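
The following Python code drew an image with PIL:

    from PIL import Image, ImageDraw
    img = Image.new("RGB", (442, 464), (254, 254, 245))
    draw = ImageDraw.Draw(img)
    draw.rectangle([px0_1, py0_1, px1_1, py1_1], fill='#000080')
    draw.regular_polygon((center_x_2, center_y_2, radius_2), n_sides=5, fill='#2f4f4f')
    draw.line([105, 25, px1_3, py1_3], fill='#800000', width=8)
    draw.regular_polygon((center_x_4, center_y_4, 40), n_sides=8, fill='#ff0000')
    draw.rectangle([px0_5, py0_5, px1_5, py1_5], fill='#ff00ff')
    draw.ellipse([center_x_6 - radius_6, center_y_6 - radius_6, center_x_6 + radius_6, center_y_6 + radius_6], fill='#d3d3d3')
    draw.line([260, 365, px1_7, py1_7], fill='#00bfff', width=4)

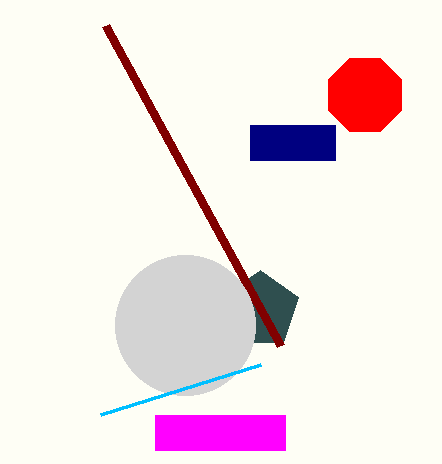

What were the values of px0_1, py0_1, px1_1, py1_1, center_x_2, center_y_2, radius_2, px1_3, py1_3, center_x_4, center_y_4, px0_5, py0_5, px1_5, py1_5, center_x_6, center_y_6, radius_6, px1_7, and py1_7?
px0_1 = 250; py0_1 = 125; px1_1 = 335; py1_1 = 160; center_x_2 = 260; center_y_2 = 310; radius_2 = 40; px1_3 = 280; py1_3 = 345; center_x_4 = 365; center_y_4 = 95; px0_5 = 155; py0_5 = 415; px1_5 = 285; py1_5 = 450; center_x_6 = 185; center_y_6 = 325; radius_6 = 70; px1_7 = 100; py1_7 = 415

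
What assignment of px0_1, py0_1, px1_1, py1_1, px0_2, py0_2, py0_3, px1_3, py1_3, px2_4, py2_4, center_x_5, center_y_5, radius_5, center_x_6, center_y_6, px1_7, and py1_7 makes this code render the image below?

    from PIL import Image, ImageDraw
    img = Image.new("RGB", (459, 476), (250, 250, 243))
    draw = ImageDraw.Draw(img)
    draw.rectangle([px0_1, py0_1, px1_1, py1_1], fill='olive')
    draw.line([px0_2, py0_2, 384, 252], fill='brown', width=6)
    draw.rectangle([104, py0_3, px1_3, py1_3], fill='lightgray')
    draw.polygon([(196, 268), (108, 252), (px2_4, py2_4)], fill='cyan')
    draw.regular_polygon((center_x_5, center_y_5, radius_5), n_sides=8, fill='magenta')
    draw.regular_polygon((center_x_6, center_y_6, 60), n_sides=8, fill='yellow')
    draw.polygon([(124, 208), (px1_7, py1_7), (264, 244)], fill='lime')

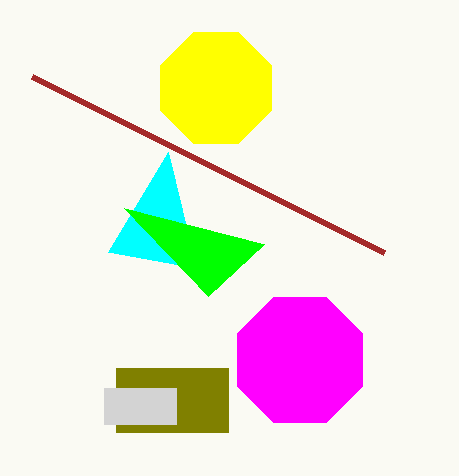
px0_1 = 116
py0_1 = 368
px1_1 = 228
py1_1 = 432
px0_2 = 32
py0_2 = 76
py0_3 = 388
px1_3 = 176
py1_3 = 424
px2_4 = 168
py2_4 = 152
center_x_5 = 300
center_y_5 = 360
radius_5 = 68
center_x_6 = 216
center_y_6 = 88
px1_7 = 208
py1_7 = 296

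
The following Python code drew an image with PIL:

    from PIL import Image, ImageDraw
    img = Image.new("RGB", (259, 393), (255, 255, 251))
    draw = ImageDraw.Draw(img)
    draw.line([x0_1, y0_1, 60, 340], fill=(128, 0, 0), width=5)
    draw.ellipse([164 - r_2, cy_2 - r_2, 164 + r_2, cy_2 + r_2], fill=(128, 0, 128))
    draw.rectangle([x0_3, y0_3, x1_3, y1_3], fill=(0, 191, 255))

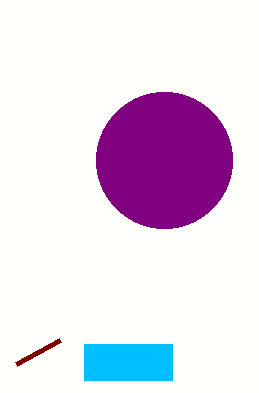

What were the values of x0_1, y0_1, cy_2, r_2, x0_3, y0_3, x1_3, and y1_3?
x0_1 = 16
y0_1 = 364
cy_2 = 160
r_2 = 68
x0_3 = 84
y0_3 = 344
x1_3 = 172
y1_3 = 380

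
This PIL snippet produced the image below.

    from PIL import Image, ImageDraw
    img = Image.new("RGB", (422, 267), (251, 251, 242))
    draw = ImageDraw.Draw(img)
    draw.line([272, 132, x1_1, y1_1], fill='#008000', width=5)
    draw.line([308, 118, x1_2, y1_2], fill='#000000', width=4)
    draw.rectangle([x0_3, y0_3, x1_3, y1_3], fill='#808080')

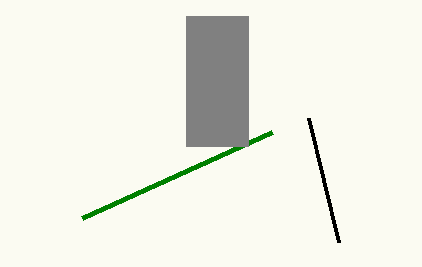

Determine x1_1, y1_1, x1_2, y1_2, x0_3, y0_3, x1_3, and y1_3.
x1_1 = 82, y1_1 = 218, x1_2 = 338, y1_2 = 242, x0_3 = 186, y0_3 = 16, x1_3 = 248, y1_3 = 146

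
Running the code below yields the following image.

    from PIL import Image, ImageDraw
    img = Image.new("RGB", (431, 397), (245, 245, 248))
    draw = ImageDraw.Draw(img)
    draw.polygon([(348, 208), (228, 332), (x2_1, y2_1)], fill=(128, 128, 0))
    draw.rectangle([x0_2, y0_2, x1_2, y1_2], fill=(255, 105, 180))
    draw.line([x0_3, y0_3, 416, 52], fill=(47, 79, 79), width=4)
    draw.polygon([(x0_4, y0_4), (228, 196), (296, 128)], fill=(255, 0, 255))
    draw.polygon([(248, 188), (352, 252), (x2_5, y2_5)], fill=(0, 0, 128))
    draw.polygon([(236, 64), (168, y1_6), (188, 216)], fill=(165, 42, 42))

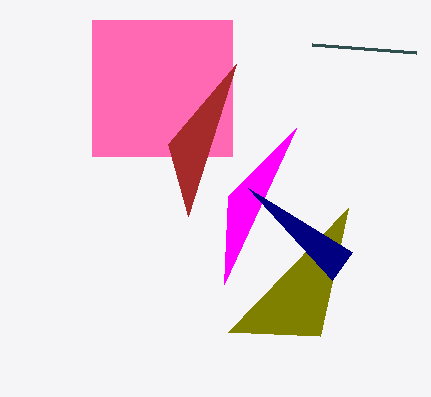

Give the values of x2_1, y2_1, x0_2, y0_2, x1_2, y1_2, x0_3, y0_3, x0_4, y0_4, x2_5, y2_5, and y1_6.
x2_1 = 320
y2_1 = 336
x0_2 = 92
y0_2 = 20
x1_2 = 232
y1_2 = 156
x0_3 = 312
y0_3 = 44
x0_4 = 224
y0_4 = 284
x2_5 = 332
y2_5 = 280
y1_6 = 144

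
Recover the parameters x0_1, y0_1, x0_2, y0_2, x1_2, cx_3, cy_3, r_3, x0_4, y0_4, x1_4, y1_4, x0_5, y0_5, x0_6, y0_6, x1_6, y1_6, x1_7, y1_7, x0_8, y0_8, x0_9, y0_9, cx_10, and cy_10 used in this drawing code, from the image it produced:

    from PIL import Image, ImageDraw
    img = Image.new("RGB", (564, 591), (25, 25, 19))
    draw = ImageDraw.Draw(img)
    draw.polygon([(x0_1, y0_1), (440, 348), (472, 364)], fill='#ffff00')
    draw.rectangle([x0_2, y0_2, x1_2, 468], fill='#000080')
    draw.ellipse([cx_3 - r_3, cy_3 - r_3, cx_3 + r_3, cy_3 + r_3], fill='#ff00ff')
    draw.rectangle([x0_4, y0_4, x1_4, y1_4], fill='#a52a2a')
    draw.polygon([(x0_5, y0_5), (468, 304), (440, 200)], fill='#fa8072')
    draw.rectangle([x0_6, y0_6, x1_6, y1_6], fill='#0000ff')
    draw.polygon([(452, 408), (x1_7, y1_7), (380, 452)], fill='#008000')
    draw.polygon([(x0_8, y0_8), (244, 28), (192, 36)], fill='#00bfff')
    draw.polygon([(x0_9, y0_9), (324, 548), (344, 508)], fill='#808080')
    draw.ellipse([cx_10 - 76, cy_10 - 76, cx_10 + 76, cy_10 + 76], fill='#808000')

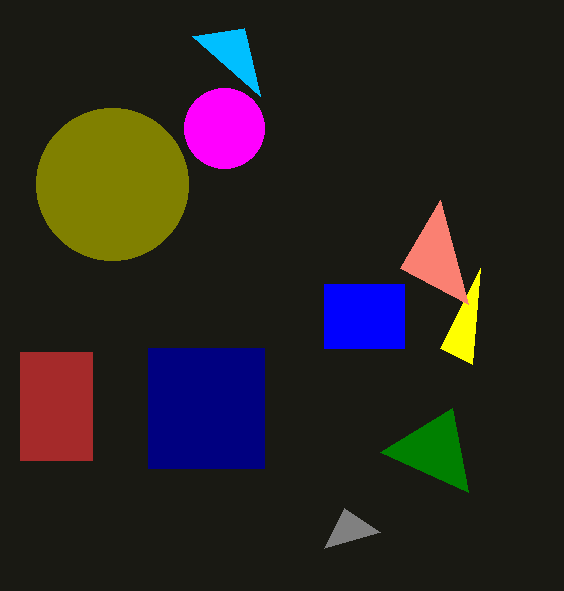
x0_1 = 480, y0_1 = 268, x0_2 = 148, y0_2 = 348, x1_2 = 264, cx_3 = 224, cy_3 = 128, r_3 = 40, x0_4 = 20, y0_4 = 352, x1_4 = 92, y1_4 = 460, x0_5 = 400, y0_5 = 268, x0_6 = 324, y0_6 = 284, x1_6 = 404, y1_6 = 348, x1_7 = 468, y1_7 = 492, x0_8 = 260, y0_8 = 96, x0_9 = 380, y0_9 = 532, cx_10 = 112, cy_10 = 184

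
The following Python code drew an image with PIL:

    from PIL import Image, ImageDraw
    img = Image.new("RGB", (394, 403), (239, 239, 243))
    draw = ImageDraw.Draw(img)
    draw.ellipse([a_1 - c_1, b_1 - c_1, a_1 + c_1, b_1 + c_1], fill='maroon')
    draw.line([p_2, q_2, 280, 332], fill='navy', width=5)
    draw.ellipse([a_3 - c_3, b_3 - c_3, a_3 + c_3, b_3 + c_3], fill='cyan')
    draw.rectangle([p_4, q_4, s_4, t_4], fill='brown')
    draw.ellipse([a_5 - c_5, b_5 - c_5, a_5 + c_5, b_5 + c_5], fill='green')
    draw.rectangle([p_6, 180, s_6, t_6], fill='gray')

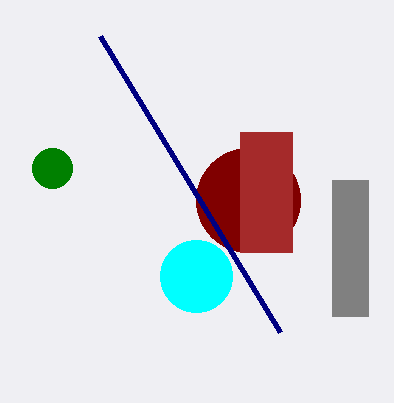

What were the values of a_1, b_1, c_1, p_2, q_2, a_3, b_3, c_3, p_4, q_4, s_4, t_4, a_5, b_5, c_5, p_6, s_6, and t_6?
a_1 = 248; b_1 = 200; c_1 = 52; p_2 = 100; q_2 = 36; a_3 = 196; b_3 = 276; c_3 = 36; p_4 = 240; q_4 = 132; s_4 = 292; t_4 = 252; a_5 = 52; b_5 = 168; c_5 = 20; p_6 = 332; s_6 = 368; t_6 = 316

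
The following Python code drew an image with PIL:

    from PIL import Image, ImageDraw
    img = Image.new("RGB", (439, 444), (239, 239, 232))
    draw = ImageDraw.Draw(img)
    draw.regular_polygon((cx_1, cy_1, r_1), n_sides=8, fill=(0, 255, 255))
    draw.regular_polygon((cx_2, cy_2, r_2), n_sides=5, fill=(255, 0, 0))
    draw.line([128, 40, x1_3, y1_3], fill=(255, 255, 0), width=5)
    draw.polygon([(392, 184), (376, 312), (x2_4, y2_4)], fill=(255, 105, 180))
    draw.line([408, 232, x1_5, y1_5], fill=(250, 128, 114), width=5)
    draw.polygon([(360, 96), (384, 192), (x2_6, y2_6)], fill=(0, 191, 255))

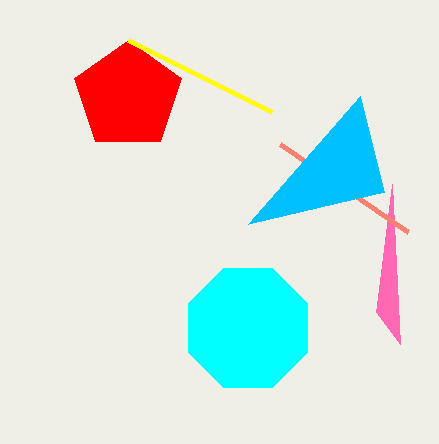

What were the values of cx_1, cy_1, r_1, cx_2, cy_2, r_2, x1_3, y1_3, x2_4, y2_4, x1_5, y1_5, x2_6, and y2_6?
cx_1 = 248, cy_1 = 328, r_1 = 64, cx_2 = 128, cy_2 = 96, r_2 = 56, x1_3 = 272, y1_3 = 112, x2_4 = 400, y2_4 = 344, x1_5 = 280, y1_5 = 144, x2_6 = 248, y2_6 = 224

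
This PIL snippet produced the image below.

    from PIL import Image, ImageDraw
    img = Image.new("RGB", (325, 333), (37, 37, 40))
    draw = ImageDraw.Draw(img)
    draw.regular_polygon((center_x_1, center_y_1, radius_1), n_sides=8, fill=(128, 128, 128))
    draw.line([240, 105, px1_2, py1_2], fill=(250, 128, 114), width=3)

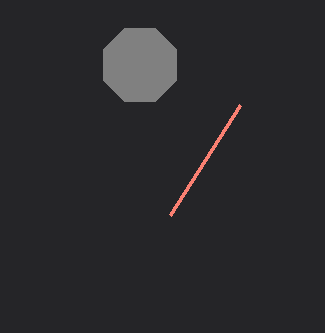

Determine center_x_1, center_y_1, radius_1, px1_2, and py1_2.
center_x_1 = 140, center_y_1 = 65, radius_1 = 40, px1_2 = 170, py1_2 = 215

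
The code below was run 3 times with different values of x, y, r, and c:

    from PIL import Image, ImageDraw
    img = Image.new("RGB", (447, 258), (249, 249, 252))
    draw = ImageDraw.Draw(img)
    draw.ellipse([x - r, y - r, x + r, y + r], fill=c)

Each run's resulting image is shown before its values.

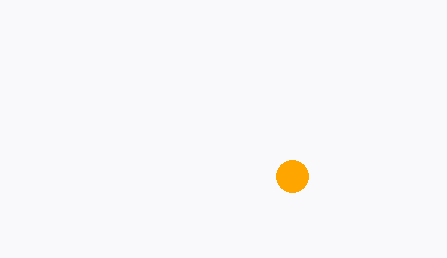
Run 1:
x = 292; y = 176; r = 16; c = 'orange'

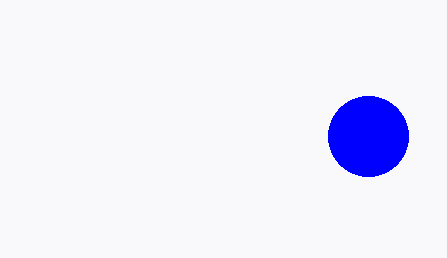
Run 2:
x = 368; y = 136; r = 40; c = 'blue'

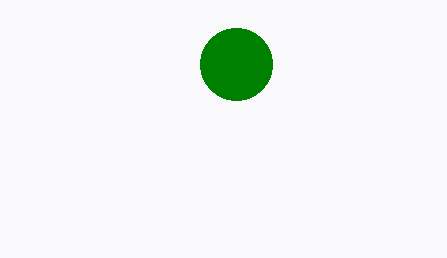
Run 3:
x = 236, y = 64, r = 36, c = 'green'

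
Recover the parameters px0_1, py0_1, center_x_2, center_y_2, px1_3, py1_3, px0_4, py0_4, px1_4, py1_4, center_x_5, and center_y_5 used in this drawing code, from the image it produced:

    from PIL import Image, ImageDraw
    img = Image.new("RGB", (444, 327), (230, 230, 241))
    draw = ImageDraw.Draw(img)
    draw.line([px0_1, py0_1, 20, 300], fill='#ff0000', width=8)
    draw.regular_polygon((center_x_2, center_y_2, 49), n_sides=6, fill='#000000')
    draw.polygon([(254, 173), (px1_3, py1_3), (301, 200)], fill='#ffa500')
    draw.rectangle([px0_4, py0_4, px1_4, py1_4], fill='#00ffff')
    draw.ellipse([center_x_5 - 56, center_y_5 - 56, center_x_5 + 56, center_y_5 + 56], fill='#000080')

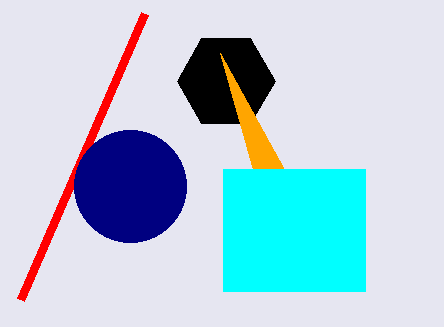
px0_1 = 144; py0_1 = 14; center_x_2 = 226; center_y_2 = 81; px1_3 = 220; py1_3 = 53; px0_4 = 223; py0_4 = 169; px1_4 = 365; py1_4 = 291; center_x_5 = 130; center_y_5 = 186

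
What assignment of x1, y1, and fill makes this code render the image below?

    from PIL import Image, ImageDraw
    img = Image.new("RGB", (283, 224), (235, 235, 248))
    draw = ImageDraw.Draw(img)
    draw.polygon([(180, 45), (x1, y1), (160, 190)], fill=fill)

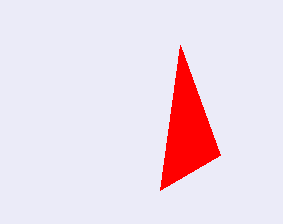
x1 = 220
y1 = 155
fill = 'red'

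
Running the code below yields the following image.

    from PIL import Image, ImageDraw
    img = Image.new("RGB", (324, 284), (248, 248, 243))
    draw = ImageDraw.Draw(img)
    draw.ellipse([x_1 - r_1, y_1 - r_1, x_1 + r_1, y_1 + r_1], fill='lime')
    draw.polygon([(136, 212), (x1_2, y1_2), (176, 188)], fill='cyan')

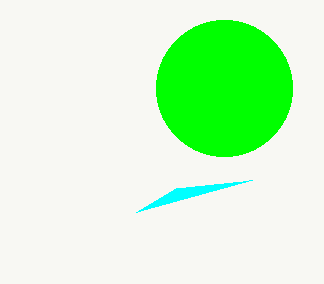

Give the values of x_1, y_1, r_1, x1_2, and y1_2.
x_1 = 224; y_1 = 88; r_1 = 68; x1_2 = 252; y1_2 = 180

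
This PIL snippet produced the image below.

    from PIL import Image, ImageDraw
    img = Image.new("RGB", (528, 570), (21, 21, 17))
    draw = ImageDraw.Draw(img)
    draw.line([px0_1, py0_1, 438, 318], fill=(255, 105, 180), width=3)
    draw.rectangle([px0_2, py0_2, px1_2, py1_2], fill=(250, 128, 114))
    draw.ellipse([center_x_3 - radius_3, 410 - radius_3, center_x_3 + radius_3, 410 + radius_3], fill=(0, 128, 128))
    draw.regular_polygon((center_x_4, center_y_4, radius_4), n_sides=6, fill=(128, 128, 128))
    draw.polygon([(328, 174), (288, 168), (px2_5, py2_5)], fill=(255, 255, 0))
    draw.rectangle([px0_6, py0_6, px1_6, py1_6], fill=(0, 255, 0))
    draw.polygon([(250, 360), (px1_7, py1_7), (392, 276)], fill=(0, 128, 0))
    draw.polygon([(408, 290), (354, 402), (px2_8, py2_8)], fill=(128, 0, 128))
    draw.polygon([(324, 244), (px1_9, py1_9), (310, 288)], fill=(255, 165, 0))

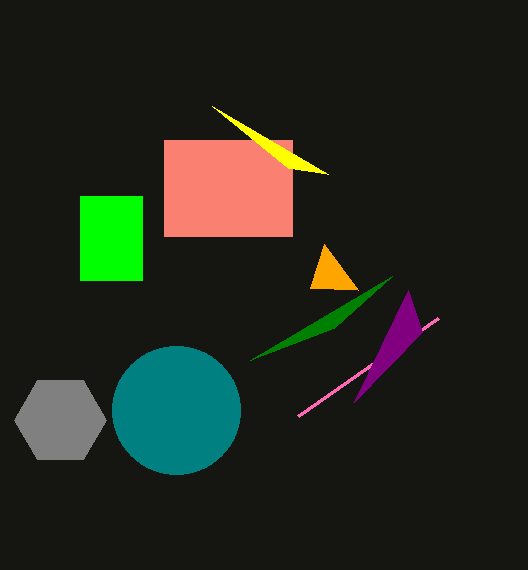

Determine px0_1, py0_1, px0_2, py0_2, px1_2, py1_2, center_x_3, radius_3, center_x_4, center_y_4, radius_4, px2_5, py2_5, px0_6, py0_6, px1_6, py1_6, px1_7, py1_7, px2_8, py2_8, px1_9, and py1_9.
px0_1 = 298
py0_1 = 416
px0_2 = 164
py0_2 = 140
px1_2 = 292
py1_2 = 236
center_x_3 = 176
radius_3 = 64
center_x_4 = 60
center_y_4 = 420
radius_4 = 46
px2_5 = 212
py2_5 = 106
px0_6 = 80
py0_6 = 196
px1_6 = 142
py1_6 = 280
px1_7 = 334
py1_7 = 328
px2_8 = 422
py2_8 = 332
px1_9 = 358
py1_9 = 290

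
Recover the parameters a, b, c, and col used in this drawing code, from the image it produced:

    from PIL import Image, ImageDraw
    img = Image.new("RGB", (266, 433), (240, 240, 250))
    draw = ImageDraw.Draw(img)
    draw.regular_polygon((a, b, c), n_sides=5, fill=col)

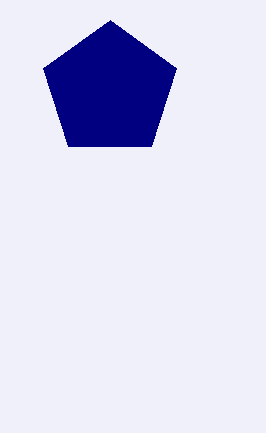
a = 110; b = 90; c = 70; col = 'navy'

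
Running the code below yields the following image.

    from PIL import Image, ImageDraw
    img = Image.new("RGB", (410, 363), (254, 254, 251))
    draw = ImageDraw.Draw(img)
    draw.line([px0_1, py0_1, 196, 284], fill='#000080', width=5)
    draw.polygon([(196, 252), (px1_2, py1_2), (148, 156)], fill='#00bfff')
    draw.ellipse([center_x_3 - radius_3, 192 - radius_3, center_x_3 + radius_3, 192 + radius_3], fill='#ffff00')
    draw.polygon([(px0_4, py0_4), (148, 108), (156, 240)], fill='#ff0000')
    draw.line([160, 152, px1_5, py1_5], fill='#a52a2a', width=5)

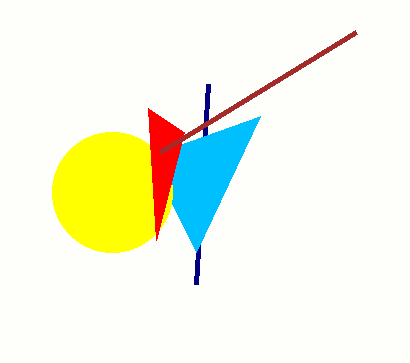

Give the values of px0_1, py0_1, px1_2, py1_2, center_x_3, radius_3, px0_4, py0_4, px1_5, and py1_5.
px0_1 = 208
py0_1 = 84
px1_2 = 260
py1_2 = 116
center_x_3 = 112
radius_3 = 60
px0_4 = 184
py0_4 = 132
px1_5 = 356
py1_5 = 32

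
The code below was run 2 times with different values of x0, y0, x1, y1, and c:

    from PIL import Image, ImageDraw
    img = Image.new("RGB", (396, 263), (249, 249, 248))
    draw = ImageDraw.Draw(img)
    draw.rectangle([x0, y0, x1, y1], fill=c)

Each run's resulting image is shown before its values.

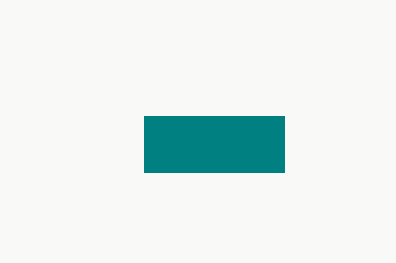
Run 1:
x0 = 144, y0 = 116, x1 = 284, y1 = 172, c = 'teal'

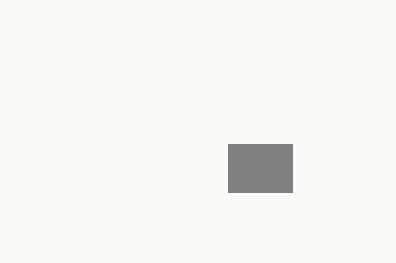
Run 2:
x0 = 228
y0 = 144
x1 = 292
y1 = 192
c = 'gray'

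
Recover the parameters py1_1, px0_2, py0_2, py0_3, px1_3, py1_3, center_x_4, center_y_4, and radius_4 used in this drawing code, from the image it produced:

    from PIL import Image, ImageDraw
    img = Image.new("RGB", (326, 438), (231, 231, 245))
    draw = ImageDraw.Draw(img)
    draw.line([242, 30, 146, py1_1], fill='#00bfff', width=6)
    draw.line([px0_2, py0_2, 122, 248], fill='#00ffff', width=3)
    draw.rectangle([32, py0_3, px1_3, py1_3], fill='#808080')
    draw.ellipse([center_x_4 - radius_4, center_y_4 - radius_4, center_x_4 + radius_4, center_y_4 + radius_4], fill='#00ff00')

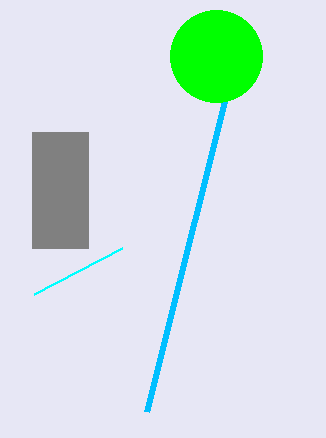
py1_1 = 412
px0_2 = 34
py0_2 = 294
py0_3 = 132
px1_3 = 88
py1_3 = 248
center_x_4 = 216
center_y_4 = 56
radius_4 = 46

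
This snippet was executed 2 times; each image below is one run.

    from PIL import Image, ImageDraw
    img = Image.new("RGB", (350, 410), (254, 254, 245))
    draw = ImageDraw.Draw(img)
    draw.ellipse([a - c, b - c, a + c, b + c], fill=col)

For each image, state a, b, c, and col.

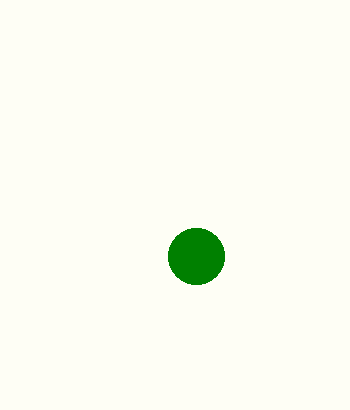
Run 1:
a = 196
b = 256
c = 28
col = 'green'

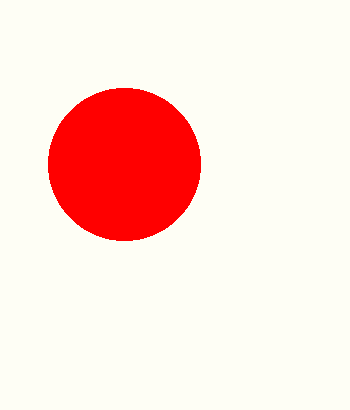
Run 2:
a = 124, b = 164, c = 76, col = 'red'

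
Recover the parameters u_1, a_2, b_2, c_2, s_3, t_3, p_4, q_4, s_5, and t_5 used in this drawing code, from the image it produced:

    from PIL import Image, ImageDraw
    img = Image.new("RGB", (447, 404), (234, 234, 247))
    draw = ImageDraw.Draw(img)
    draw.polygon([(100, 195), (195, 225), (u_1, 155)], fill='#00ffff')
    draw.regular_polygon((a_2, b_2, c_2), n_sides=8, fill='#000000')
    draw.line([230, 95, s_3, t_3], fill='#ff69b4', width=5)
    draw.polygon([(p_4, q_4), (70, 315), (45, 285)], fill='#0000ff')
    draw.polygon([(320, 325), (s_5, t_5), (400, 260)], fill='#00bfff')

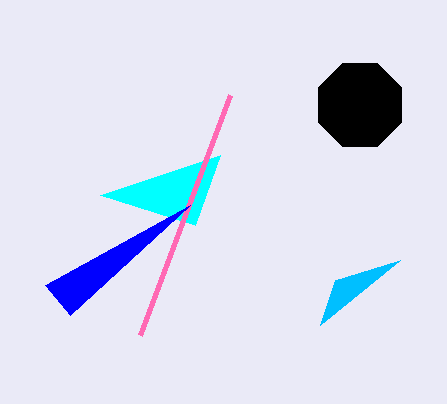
u_1 = 220; a_2 = 360; b_2 = 105; c_2 = 45; s_3 = 140; t_3 = 335; p_4 = 190; q_4 = 205; s_5 = 335; t_5 = 280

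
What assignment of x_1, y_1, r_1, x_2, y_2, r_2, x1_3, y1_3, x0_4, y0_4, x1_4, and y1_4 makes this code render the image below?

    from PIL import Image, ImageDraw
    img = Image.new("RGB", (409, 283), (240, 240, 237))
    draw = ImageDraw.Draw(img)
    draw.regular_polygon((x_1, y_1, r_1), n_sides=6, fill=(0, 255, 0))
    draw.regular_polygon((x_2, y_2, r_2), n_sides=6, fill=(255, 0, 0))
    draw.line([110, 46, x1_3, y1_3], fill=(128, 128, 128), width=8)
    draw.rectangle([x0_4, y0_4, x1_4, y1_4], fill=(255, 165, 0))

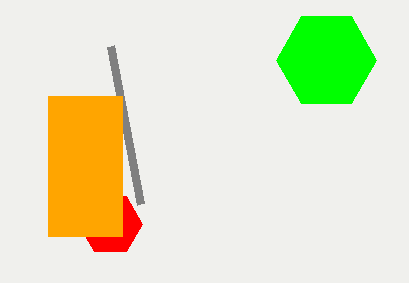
x_1 = 326; y_1 = 60; r_1 = 50; x_2 = 110; y_2 = 224; r_2 = 32; x1_3 = 140; y1_3 = 204; x0_4 = 48; y0_4 = 96; x1_4 = 122; y1_4 = 236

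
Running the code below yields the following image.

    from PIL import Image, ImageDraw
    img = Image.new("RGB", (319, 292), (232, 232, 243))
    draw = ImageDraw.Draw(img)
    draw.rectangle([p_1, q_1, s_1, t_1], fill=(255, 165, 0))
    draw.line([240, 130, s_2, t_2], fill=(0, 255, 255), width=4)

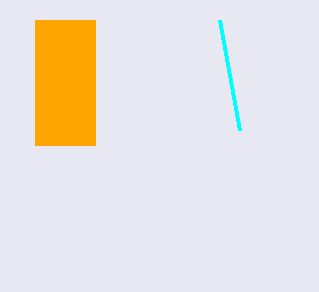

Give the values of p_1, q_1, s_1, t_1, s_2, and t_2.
p_1 = 35; q_1 = 20; s_1 = 95; t_1 = 145; s_2 = 220; t_2 = 20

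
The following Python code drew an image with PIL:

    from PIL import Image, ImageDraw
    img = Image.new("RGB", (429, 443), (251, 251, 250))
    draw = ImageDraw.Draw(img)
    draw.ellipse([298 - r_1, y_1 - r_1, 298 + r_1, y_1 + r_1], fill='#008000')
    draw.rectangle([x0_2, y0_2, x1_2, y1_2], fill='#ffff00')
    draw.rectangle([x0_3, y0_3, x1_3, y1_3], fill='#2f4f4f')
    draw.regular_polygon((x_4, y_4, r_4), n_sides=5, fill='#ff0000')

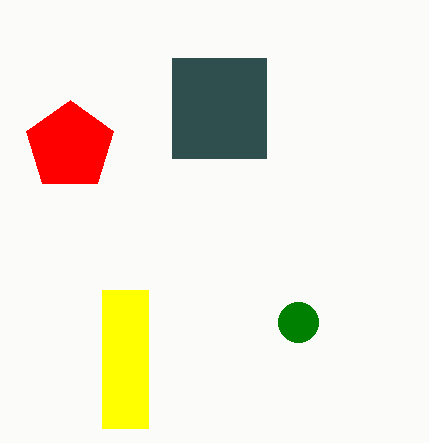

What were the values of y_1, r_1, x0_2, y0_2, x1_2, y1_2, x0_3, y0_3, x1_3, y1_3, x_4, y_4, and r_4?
y_1 = 322; r_1 = 20; x0_2 = 102; y0_2 = 290; x1_2 = 148; y1_2 = 428; x0_3 = 172; y0_3 = 58; x1_3 = 266; y1_3 = 158; x_4 = 70; y_4 = 146; r_4 = 46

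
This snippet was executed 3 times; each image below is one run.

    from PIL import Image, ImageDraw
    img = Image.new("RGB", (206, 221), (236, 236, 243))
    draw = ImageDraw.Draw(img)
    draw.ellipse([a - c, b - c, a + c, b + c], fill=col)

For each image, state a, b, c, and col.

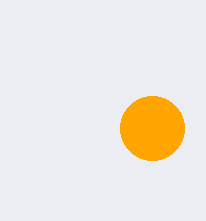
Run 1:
a = 152
b = 128
c = 32
col = 'orange'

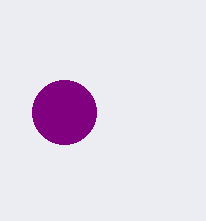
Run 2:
a = 64; b = 112; c = 32; col = 'purple'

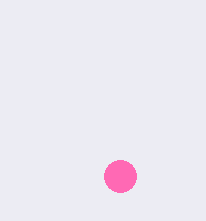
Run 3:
a = 120; b = 176; c = 16; col = 'hotpink'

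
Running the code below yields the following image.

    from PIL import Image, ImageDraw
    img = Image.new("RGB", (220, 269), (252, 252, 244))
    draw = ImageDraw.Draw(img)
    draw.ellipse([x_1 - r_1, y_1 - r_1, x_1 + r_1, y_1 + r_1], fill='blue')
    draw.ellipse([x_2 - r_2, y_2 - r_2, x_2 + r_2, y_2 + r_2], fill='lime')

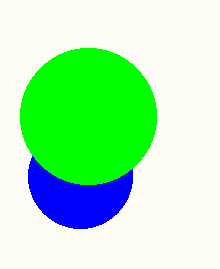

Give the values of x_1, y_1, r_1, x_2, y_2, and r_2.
x_1 = 80, y_1 = 176, r_1 = 52, x_2 = 88, y_2 = 116, r_2 = 68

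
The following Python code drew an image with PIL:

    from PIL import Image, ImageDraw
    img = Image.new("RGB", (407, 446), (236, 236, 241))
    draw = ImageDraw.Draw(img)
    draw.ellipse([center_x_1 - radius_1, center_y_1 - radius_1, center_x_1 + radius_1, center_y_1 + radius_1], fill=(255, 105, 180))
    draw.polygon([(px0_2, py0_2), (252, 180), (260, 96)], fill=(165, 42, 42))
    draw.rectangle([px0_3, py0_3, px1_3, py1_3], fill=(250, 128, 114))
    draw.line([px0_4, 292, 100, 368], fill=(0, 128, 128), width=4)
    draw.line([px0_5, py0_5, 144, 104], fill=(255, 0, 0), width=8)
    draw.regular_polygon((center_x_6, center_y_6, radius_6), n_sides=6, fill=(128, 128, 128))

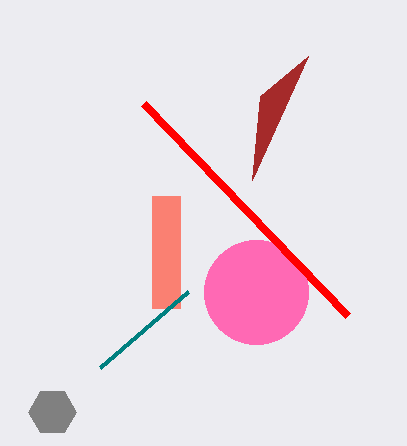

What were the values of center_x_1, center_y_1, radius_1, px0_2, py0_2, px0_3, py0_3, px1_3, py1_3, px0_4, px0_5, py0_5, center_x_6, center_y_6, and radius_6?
center_x_1 = 256
center_y_1 = 292
radius_1 = 52
px0_2 = 308
py0_2 = 56
px0_3 = 152
py0_3 = 196
px1_3 = 180
py1_3 = 308
px0_4 = 188
px0_5 = 348
py0_5 = 316
center_x_6 = 52
center_y_6 = 412
radius_6 = 24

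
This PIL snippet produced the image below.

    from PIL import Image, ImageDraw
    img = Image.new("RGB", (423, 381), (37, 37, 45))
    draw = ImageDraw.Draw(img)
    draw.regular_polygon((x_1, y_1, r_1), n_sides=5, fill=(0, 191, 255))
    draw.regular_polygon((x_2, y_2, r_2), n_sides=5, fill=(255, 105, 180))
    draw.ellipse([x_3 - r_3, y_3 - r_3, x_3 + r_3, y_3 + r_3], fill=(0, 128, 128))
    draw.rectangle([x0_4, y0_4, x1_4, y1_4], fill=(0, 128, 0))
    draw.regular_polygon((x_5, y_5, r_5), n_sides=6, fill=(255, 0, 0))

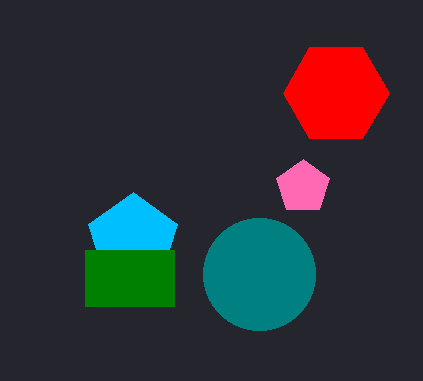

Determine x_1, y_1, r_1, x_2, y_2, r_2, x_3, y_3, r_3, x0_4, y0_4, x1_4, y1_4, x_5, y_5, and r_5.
x_1 = 133
y_1 = 239
r_1 = 47
x_2 = 303
y_2 = 187
r_2 = 28
x_3 = 259
y_3 = 274
r_3 = 56
x0_4 = 85
y0_4 = 250
x1_4 = 174
y1_4 = 306
x_5 = 336
y_5 = 93
r_5 = 53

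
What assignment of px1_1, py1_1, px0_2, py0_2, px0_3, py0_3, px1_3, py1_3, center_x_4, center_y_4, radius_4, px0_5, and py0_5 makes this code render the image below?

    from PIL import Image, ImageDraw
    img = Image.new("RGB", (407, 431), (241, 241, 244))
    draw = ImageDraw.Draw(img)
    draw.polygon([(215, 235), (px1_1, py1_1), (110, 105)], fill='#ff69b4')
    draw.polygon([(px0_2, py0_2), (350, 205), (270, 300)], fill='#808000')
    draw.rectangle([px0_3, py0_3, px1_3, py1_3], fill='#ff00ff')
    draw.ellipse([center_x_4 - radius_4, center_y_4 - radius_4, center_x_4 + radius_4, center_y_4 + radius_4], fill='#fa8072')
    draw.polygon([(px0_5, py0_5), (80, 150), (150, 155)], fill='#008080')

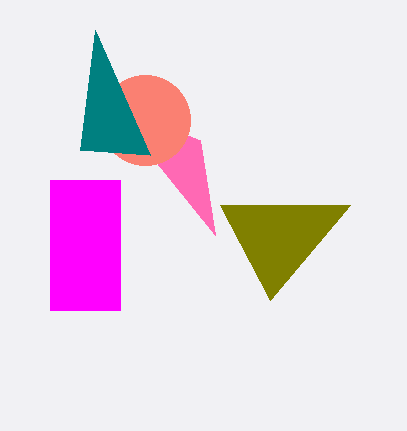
px1_1 = 200; py1_1 = 140; px0_2 = 220; py0_2 = 205; px0_3 = 50; py0_3 = 180; px1_3 = 120; py1_3 = 310; center_x_4 = 145; center_y_4 = 120; radius_4 = 45; px0_5 = 95; py0_5 = 30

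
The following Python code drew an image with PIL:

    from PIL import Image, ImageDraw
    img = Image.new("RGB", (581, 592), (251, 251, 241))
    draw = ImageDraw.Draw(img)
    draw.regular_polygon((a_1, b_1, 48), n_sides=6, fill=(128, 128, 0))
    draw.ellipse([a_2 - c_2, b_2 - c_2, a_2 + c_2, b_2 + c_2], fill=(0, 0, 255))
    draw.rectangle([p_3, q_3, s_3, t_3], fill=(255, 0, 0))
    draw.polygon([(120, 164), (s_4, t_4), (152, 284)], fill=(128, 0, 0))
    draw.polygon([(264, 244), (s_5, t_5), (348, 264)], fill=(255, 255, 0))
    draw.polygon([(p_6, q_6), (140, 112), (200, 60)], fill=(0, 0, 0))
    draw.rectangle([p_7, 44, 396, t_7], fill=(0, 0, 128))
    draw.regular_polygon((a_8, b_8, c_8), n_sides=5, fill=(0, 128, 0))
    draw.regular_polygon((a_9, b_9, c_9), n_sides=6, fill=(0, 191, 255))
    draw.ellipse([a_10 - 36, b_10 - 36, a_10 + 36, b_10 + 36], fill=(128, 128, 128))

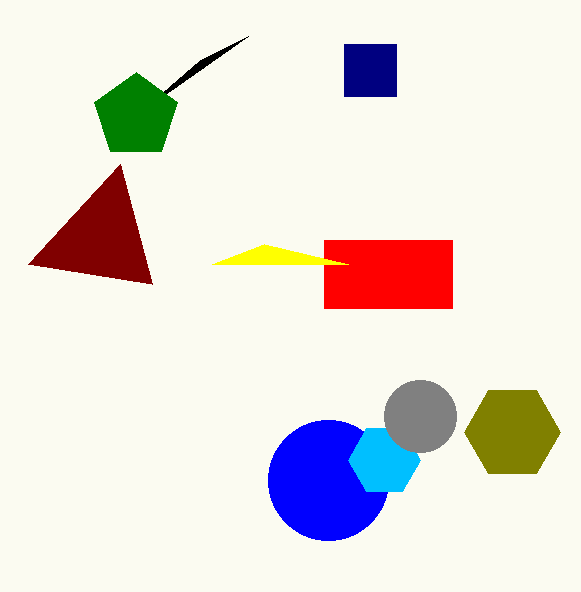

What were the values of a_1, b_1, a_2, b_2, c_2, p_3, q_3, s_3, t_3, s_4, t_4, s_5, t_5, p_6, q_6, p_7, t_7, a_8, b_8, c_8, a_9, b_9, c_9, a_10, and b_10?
a_1 = 512, b_1 = 432, a_2 = 328, b_2 = 480, c_2 = 60, p_3 = 324, q_3 = 240, s_3 = 452, t_3 = 308, s_4 = 28, t_4 = 264, s_5 = 212, t_5 = 264, p_6 = 248, q_6 = 36, p_7 = 344, t_7 = 96, a_8 = 136, b_8 = 116, c_8 = 44, a_9 = 384, b_9 = 460, c_9 = 36, a_10 = 420, b_10 = 416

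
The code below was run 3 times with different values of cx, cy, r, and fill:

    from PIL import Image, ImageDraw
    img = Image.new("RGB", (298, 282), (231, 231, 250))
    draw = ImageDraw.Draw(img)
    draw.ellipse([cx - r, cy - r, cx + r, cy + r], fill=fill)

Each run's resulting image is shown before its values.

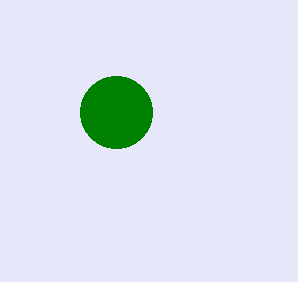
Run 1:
cx = 116, cy = 112, r = 36, fill = 'green'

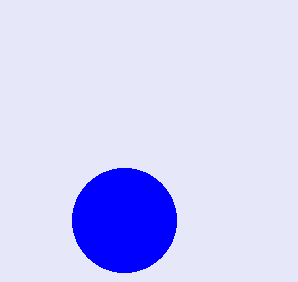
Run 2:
cx = 124, cy = 220, r = 52, fill = 'blue'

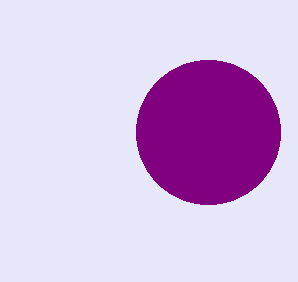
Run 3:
cx = 208, cy = 132, r = 72, fill = 'purple'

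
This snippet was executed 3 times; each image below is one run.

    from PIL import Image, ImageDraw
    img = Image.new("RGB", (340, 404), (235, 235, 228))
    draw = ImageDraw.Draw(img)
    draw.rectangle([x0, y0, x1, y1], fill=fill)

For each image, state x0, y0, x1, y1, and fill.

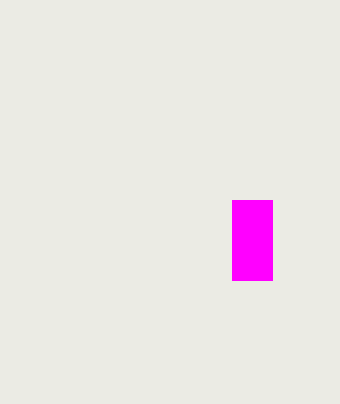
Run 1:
x0 = 232
y0 = 200
x1 = 272
y1 = 280
fill = 'magenta'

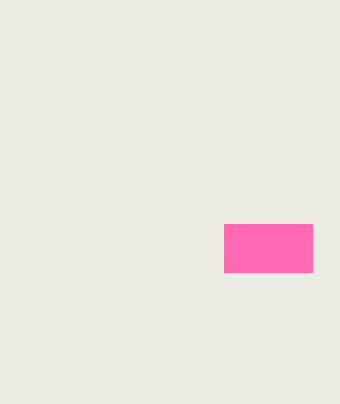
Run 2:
x0 = 224
y0 = 224
x1 = 312
y1 = 272
fill = 'hotpink'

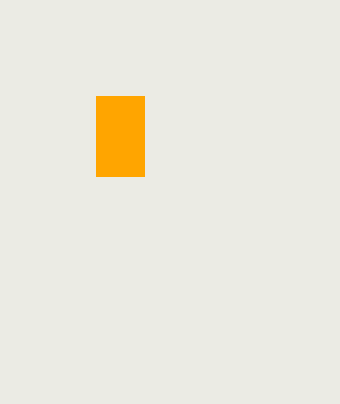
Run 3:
x0 = 96; y0 = 96; x1 = 144; y1 = 176; fill = 'orange'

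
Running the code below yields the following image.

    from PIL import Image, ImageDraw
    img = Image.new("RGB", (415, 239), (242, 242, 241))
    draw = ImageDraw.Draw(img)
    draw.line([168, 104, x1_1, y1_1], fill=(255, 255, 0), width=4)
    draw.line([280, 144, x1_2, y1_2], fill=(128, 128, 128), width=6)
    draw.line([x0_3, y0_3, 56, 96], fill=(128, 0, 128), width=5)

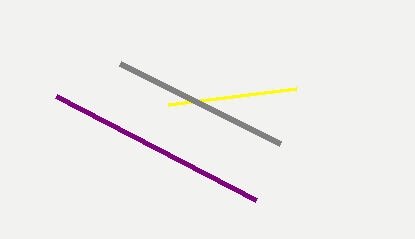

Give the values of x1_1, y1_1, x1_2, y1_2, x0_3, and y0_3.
x1_1 = 296
y1_1 = 88
x1_2 = 120
y1_2 = 64
x0_3 = 256
y0_3 = 200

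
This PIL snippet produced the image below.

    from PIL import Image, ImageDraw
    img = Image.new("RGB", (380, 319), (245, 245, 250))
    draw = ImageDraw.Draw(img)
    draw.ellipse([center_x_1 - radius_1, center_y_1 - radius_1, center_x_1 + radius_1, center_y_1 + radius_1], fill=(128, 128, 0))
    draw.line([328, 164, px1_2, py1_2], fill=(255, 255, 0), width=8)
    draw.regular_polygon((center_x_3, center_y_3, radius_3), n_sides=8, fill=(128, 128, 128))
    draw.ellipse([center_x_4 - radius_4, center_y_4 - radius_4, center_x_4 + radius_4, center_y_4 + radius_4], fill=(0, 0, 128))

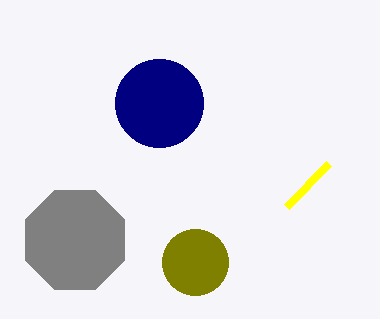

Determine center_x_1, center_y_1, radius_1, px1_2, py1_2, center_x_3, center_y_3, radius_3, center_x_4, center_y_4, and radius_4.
center_x_1 = 195; center_y_1 = 262; radius_1 = 33; px1_2 = 286; py1_2 = 207; center_x_3 = 75; center_y_3 = 240; radius_3 = 54; center_x_4 = 159; center_y_4 = 103; radius_4 = 44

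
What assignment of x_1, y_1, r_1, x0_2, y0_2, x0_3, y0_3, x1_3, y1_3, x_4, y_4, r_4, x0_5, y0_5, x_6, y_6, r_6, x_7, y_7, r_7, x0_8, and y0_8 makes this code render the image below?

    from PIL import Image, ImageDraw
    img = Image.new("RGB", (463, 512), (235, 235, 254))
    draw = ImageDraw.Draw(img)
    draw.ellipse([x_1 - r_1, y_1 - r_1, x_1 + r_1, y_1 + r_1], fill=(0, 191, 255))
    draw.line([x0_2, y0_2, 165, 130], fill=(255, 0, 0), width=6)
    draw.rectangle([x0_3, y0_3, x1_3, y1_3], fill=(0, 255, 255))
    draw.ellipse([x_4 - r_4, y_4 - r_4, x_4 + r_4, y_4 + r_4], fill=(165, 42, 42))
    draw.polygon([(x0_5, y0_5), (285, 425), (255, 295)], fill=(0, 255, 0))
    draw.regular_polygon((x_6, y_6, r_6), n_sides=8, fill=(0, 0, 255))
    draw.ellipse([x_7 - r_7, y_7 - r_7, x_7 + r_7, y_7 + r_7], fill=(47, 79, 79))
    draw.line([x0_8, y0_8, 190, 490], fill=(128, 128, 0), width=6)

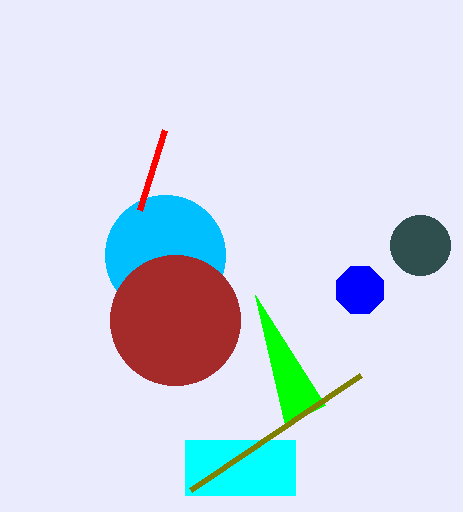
x_1 = 165, y_1 = 255, r_1 = 60, x0_2 = 140, y0_2 = 210, x0_3 = 185, y0_3 = 440, x1_3 = 295, y1_3 = 495, x_4 = 175, y_4 = 320, r_4 = 65, x0_5 = 325, y0_5 = 405, x_6 = 360, y_6 = 290, r_6 = 25, x_7 = 420, y_7 = 245, r_7 = 30, x0_8 = 360, y0_8 = 375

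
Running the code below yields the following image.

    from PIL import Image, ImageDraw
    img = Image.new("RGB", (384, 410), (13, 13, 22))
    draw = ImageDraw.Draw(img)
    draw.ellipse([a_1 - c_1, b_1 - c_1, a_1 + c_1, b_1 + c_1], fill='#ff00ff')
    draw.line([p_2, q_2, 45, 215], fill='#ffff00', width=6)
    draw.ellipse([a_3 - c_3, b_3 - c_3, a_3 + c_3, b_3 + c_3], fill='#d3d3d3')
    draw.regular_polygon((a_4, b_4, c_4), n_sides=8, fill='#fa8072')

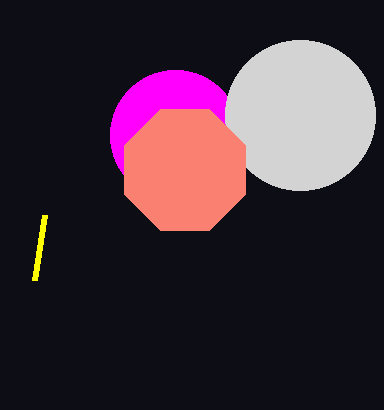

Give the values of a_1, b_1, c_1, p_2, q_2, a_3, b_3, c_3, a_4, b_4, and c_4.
a_1 = 175, b_1 = 135, c_1 = 65, p_2 = 35, q_2 = 280, a_3 = 300, b_3 = 115, c_3 = 75, a_4 = 185, b_4 = 170, c_4 = 65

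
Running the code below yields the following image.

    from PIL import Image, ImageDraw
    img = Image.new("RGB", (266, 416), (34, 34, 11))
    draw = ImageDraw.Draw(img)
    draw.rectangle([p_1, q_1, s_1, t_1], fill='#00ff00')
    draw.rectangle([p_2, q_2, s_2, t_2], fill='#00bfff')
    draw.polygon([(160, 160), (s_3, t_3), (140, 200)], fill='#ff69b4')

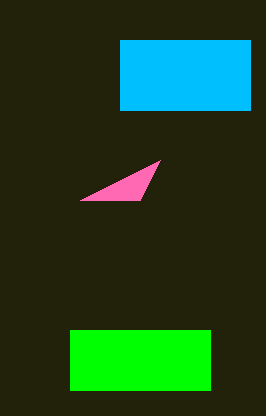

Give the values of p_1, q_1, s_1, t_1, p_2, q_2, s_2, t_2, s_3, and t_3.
p_1 = 70, q_1 = 330, s_1 = 210, t_1 = 390, p_2 = 120, q_2 = 40, s_2 = 250, t_2 = 110, s_3 = 80, t_3 = 200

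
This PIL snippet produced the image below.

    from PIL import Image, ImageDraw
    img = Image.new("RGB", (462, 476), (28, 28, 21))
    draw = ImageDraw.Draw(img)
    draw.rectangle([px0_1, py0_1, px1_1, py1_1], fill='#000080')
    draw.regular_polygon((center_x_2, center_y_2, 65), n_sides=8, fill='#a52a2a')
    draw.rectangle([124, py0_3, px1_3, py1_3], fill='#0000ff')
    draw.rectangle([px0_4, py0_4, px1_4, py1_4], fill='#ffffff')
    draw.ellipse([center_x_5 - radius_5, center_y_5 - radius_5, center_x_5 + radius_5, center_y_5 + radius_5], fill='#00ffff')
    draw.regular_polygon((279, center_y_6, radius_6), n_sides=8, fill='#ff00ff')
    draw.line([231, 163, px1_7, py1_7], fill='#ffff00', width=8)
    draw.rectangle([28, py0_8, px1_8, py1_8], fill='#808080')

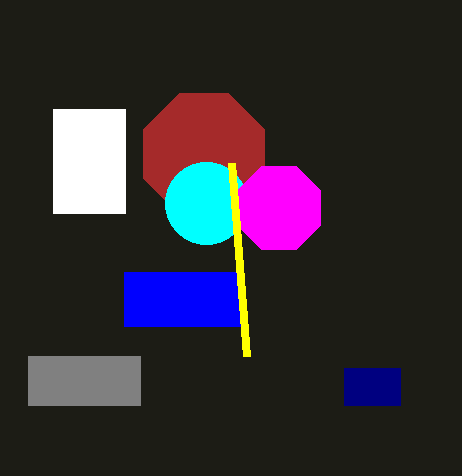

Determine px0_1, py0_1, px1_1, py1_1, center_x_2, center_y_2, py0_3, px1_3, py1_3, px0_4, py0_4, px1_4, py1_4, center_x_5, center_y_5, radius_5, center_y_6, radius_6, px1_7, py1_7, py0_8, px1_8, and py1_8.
px0_1 = 344
py0_1 = 368
px1_1 = 400
py1_1 = 405
center_x_2 = 204
center_y_2 = 154
py0_3 = 272
px1_3 = 240
py1_3 = 326
px0_4 = 53
py0_4 = 109
px1_4 = 125
py1_4 = 213
center_x_5 = 206
center_y_5 = 203
radius_5 = 41
center_y_6 = 208
radius_6 = 45
px1_7 = 246
py1_7 = 356
py0_8 = 356
px1_8 = 140
py1_8 = 405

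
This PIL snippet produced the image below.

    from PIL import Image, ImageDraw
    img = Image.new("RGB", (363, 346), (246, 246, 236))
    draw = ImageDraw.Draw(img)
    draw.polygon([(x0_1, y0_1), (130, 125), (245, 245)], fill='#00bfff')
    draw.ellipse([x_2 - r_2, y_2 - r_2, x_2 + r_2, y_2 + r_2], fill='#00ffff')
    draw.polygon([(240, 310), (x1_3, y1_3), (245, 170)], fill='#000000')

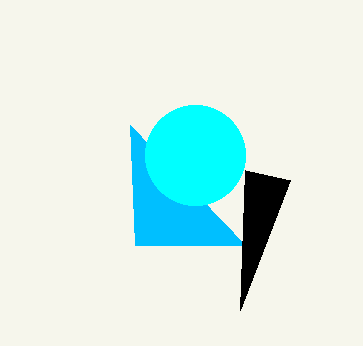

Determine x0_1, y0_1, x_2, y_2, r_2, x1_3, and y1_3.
x0_1 = 135
y0_1 = 245
x_2 = 195
y_2 = 155
r_2 = 50
x1_3 = 290
y1_3 = 180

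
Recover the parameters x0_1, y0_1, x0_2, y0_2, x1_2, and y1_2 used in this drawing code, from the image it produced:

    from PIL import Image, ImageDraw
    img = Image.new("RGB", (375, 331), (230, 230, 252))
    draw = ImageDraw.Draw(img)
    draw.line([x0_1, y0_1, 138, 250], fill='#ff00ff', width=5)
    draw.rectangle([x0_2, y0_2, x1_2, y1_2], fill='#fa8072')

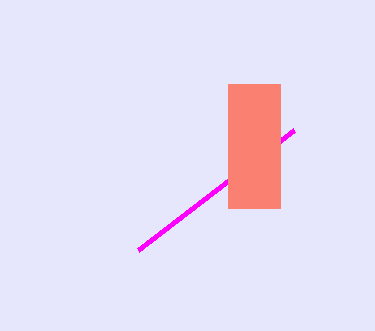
x0_1 = 294, y0_1 = 130, x0_2 = 228, y0_2 = 84, x1_2 = 280, y1_2 = 208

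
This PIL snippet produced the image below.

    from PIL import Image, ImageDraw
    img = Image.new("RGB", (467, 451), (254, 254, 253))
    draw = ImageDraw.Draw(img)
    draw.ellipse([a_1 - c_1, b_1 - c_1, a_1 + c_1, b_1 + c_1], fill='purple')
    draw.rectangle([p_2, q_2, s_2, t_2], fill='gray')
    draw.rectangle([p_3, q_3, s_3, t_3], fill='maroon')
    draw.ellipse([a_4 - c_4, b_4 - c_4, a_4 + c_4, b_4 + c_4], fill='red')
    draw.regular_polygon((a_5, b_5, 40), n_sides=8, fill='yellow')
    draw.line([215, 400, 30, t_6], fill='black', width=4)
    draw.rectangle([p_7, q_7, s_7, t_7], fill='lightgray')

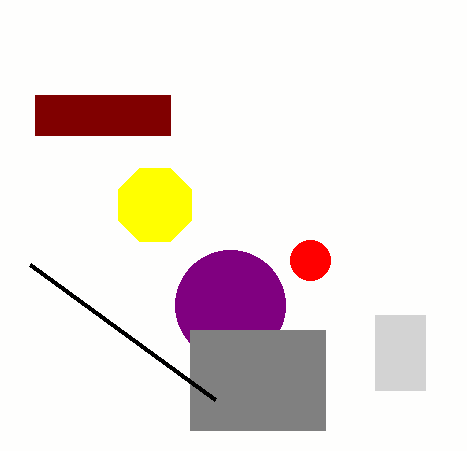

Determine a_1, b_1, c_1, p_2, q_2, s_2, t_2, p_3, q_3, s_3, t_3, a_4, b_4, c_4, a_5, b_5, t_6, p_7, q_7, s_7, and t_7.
a_1 = 230; b_1 = 305; c_1 = 55; p_2 = 190; q_2 = 330; s_2 = 325; t_2 = 430; p_3 = 35; q_3 = 95; s_3 = 170; t_3 = 135; a_4 = 310; b_4 = 260; c_4 = 20; a_5 = 155; b_5 = 205; t_6 = 265; p_7 = 375; q_7 = 315; s_7 = 425; t_7 = 390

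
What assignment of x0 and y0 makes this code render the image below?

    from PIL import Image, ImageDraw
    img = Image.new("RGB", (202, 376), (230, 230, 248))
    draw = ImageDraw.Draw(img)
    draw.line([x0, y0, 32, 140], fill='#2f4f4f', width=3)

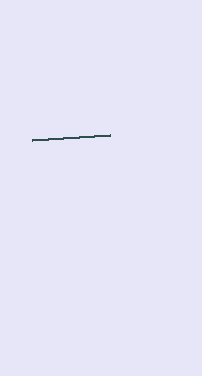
x0 = 110
y0 = 135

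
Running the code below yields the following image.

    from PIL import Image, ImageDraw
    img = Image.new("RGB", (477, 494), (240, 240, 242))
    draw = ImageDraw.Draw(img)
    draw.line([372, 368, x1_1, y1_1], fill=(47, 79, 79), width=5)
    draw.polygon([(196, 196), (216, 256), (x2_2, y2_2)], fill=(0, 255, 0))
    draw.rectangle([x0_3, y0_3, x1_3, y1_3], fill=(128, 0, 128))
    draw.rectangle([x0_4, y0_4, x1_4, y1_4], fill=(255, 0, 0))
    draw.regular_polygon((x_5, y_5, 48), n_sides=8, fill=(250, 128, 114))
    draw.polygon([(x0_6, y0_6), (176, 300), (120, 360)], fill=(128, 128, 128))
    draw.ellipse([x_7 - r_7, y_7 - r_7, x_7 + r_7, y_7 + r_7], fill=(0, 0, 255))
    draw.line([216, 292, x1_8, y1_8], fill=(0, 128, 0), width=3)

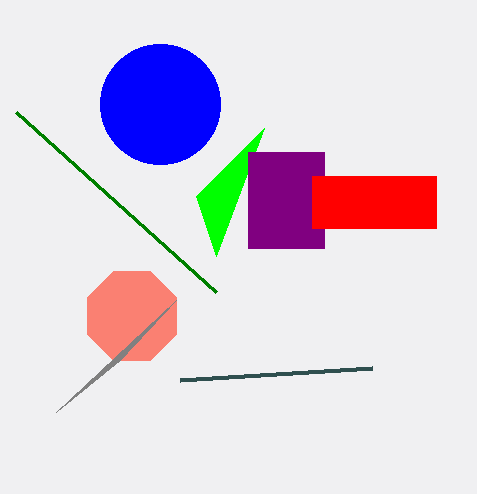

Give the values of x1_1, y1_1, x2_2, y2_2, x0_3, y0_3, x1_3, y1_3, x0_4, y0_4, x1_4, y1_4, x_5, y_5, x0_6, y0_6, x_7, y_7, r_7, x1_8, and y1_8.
x1_1 = 180, y1_1 = 380, x2_2 = 264, y2_2 = 128, x0_3 = 248, y0_3 = 152, x1_3 = 324, y1_3 = 248, x0_4 = 312, y0_4 = 176, x1_4 = 436, y1_4 = 228, x_5 = 132, y_5 = 316, x0_6 = 56, y0_6 = 412, x_7 = 160, y_7 = 104, r_7 = 60, x1_8 = 16, y1_8 = 112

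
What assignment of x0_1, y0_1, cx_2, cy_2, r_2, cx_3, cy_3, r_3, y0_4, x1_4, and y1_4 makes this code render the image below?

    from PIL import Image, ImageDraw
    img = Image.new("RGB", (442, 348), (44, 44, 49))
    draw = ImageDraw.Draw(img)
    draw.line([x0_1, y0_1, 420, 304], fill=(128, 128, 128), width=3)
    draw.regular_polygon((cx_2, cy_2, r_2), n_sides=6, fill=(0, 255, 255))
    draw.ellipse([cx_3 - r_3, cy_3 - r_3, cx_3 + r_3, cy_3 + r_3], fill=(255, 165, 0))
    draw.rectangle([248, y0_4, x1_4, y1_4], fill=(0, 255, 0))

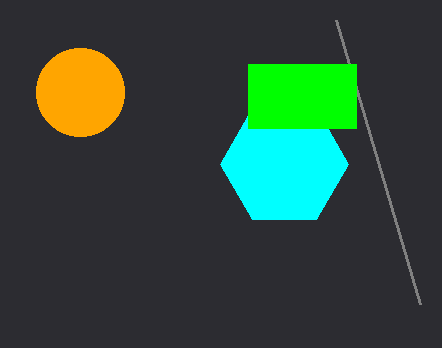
x0_1 = 336; y0_1 = 20; cx_2 = 284; cy_2 = 164; r_2 = 64; cx_3 = 80; cy_3 = 92; r_3 = 44; y0_4 = 64; x1_4 = 356; y1_4 = 128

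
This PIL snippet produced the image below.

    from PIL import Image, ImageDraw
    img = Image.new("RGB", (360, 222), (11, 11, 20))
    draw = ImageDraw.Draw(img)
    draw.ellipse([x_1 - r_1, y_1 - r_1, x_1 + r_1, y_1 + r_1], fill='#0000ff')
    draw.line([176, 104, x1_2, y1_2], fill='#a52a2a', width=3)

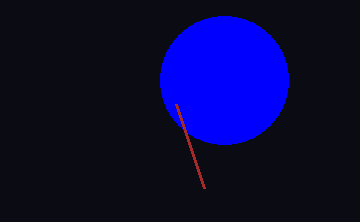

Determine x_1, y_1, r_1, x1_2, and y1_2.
x_1 = 224; y_1 = 80; r_1 = 64; x1_2 = 204; y1_2 = 188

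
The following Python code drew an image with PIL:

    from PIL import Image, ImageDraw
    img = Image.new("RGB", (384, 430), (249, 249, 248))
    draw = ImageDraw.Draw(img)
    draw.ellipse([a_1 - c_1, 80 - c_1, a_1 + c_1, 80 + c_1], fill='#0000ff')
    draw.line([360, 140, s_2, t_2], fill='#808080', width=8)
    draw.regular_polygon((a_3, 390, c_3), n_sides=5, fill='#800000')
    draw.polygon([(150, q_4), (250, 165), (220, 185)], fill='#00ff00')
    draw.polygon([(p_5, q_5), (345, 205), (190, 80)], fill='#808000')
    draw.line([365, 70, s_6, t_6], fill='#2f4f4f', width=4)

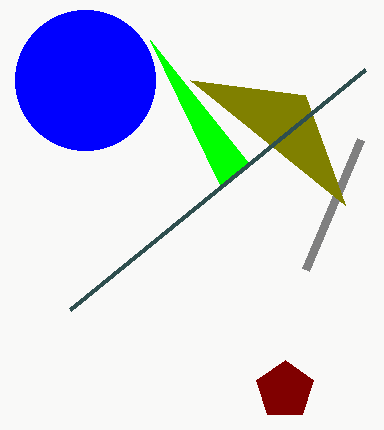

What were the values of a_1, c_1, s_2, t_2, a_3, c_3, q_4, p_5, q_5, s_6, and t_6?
a_1 = 85; c_1 = 70; s_2 = 305; t_2 = 270; a_3 = 285; c_3 = 30; q_4 = 40; p_5 = 305; q_5 = 95; s_6 = 70; t_6 = 310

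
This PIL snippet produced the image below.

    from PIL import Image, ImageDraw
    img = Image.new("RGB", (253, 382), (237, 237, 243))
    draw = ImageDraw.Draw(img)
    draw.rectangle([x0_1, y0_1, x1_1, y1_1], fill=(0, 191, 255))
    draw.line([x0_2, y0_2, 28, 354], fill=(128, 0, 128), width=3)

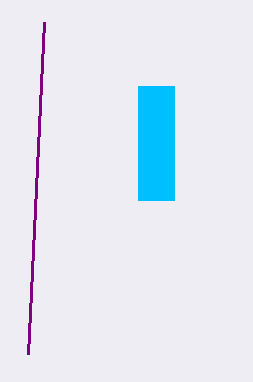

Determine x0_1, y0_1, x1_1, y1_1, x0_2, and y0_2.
x0_1 = 138, y0_1 = 86, x1_1 = 174, y1_1 = 200, x0_2 = 44, y0_2 = 22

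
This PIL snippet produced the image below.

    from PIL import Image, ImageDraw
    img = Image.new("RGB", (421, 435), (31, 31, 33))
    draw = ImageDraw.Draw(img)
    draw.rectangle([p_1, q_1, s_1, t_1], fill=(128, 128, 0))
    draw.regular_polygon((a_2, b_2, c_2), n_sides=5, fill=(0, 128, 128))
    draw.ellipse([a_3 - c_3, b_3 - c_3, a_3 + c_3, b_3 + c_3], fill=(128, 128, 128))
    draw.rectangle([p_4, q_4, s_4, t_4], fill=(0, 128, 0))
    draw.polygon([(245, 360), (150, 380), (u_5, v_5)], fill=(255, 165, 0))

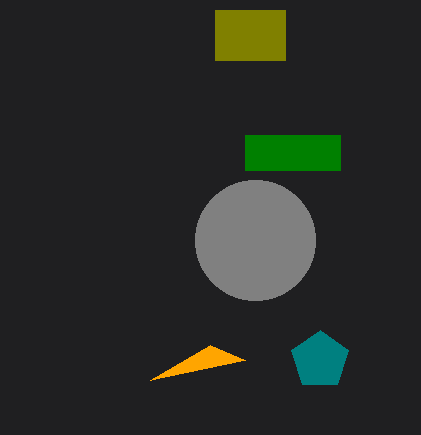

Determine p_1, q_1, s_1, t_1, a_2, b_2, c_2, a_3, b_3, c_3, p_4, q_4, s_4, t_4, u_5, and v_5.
p_1 = 215, q_1 = 10, s_1 = 285, t_1 = 60, a_2 = 320, b_2 = 360, c_2 = 30, a_3 = 255, b_3 = 240, c_3 = 60, p_4 = 245, q_4 = 135, s_4 = 340, t_4 = 170, u_5 = 210, v_5 = 345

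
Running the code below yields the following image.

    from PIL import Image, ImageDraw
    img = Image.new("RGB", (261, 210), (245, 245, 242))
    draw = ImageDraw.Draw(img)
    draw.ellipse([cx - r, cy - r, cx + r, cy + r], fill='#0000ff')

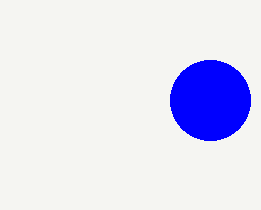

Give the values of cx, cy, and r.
cx = 210
cy = 100
r = 40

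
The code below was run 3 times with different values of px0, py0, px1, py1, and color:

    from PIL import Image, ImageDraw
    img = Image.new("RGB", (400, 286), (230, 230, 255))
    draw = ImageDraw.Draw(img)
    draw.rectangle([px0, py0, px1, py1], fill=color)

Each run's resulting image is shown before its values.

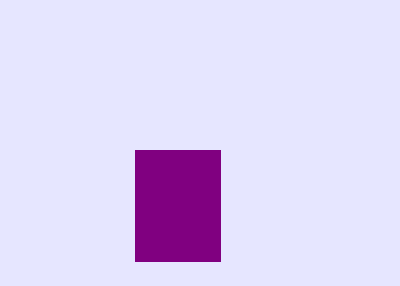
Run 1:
px0 = 135
py0 = 150
px1 = 220
py1 = 261
color = 'purple'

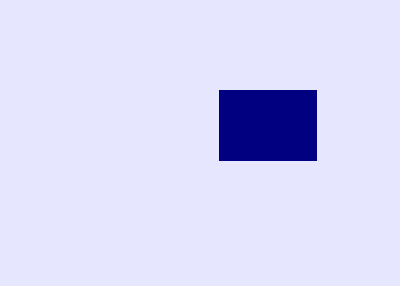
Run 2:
px0 = 219; py0 = 90; px1 = 316; py1 = 160; color = 'navy'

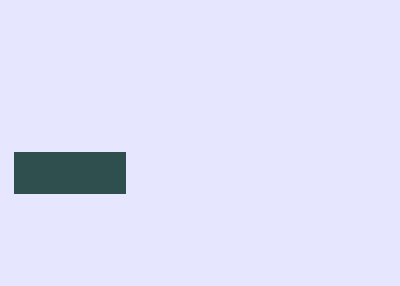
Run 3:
px0 = 14, py0 = 152, px1 = 125, py1 = 193, color = 'darkslategray'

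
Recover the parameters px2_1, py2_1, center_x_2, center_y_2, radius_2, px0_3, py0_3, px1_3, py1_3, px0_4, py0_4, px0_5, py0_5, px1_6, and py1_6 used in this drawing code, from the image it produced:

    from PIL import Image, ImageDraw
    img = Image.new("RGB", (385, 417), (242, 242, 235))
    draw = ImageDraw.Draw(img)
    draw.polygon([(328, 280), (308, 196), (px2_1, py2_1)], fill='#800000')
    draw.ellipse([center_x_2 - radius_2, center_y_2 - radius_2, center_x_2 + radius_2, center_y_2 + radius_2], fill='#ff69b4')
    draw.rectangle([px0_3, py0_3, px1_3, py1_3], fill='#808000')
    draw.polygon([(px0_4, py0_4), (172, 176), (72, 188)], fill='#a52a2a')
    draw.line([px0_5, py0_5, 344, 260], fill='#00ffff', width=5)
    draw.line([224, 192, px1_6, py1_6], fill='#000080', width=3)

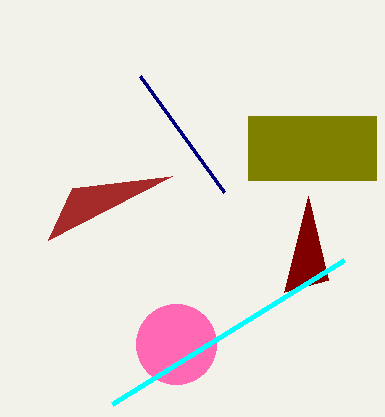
px2_1 = 284, py2_1 = 292, center_x_2 = 176, center_y_2 = 344, radius_2 = 40, px0_3 = 248, py0_3 = 116, px1_3 = 376, py1_3 = 180, px0_4 = 48, py0_4 = 240, px0_5 = 112, py0_5 = 404, px1_6 = 140, py1_6 = 76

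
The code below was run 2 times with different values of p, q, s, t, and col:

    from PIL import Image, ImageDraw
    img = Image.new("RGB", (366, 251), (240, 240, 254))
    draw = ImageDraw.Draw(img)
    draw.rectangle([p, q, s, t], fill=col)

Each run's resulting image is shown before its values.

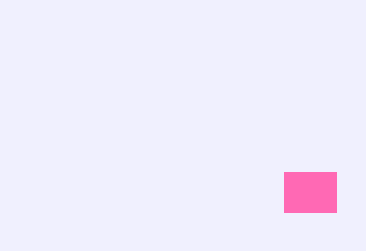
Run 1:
p = 284
q = 172
s = 336
t = 212
col = 'hotpink'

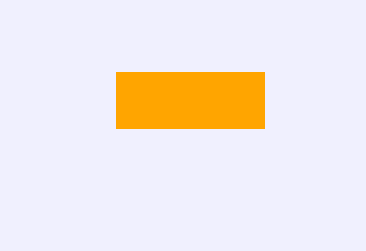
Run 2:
p = 116, q = 72, s = 264, t = 128, col = 'orange'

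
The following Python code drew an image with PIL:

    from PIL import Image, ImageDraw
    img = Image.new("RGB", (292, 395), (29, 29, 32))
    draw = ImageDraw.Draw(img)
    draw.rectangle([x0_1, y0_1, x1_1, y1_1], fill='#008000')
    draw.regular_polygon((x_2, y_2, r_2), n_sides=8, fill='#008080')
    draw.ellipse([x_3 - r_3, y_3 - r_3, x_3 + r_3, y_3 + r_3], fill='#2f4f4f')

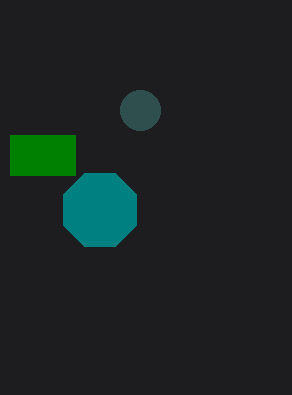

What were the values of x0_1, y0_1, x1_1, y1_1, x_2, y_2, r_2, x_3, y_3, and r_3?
x0_1 = 10; y0_1 = 135; x1_1 = 75; y1_1 = 175; x_2 = 100; y_2 = 210; r_2 = 40; x_3 = 140; y_3 = 110; r_3 = 20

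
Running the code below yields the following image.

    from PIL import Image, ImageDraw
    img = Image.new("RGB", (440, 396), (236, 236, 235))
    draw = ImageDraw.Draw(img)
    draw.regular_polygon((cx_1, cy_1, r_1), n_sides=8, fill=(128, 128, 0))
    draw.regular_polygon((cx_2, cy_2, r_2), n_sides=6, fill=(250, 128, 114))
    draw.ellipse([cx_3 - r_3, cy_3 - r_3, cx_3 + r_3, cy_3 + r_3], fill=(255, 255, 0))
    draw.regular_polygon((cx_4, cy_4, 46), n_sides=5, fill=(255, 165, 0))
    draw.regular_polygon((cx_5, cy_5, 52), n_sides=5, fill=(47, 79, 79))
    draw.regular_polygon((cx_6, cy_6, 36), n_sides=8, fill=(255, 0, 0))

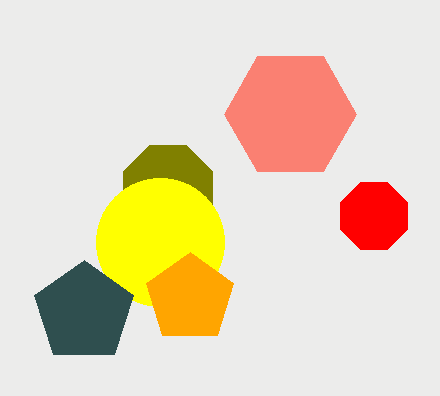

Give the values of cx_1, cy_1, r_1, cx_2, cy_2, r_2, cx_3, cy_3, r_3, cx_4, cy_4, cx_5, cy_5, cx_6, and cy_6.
cx_1 = 168
cy_1 = 190
r_1 = 48
cx_2 = 290
cy_2 = 114
r_2 = 66
cx_3 = 160
cy_3 = 242
r_3 = 64
cx_4 = 190
cy_4 = 298
cx_5 = 84
cy_5 = 312
cx_6 = 374
cy_6 = 216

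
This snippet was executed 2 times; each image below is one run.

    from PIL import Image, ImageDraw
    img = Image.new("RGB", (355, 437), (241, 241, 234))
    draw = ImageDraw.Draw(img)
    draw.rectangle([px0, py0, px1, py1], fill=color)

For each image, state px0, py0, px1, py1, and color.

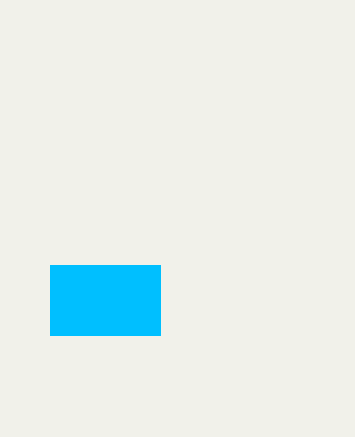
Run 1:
px0 = 50; py0 = 265; px1 = 160; py1 = 335; color = 'deepskyblue'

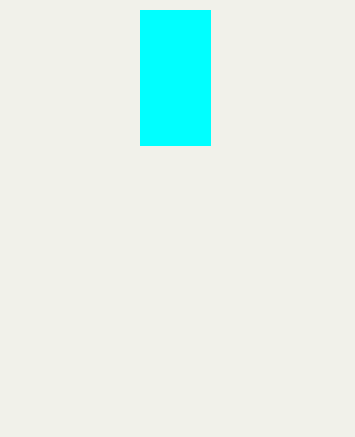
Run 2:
px0 = 140, py0 = 10, px1 = 210, py1 = 145, color = 'cyan'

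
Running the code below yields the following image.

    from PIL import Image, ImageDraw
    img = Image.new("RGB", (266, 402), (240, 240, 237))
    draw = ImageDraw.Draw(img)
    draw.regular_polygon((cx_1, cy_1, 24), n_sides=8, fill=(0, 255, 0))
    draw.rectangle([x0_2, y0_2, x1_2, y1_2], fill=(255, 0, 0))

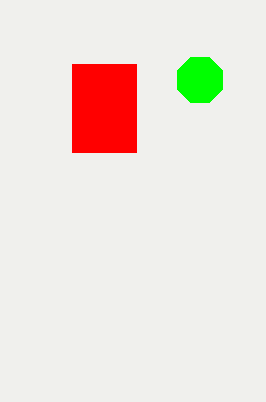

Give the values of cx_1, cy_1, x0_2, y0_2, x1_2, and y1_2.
cx_1 = 200
cy_1 = 80
x0_2 = 72
y0_2 = 64
x1_2 = 136
y1_2 = 152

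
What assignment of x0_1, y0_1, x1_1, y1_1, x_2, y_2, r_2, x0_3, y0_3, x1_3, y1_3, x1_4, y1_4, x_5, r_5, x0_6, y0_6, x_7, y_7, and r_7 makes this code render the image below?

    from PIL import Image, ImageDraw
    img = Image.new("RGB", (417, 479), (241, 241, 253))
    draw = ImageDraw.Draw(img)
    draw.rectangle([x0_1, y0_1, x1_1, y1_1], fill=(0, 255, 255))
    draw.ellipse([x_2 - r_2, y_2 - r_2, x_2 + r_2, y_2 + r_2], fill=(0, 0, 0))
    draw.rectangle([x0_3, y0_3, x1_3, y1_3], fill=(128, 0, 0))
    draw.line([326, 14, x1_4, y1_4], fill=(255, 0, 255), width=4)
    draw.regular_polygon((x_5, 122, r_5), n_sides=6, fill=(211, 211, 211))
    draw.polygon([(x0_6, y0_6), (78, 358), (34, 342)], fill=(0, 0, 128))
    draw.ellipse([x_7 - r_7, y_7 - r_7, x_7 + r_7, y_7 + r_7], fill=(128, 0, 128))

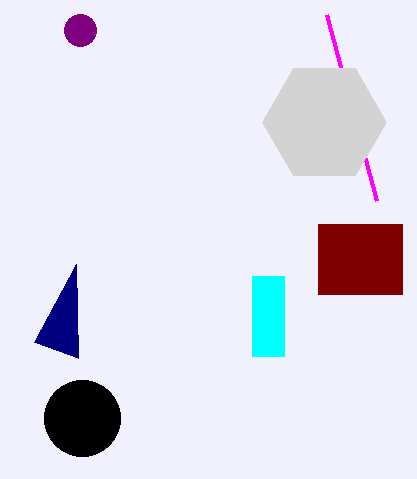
x0_1 = 252
y0_1 = 276
x1_1 = 284
y1_1 = 356
x_2 = 82
y_2 = 418
r_2 = 38
x0_3 = 318
y0_3 = 224
x1_3 = 402
y1_3 = 294
x1_4 = 376
y1_4 = 200
x_5 = 324
r_5 = 62
x0_6 = 76
y0_6 = 264
x_7 = 80
y_7 = 30
r_7 = 16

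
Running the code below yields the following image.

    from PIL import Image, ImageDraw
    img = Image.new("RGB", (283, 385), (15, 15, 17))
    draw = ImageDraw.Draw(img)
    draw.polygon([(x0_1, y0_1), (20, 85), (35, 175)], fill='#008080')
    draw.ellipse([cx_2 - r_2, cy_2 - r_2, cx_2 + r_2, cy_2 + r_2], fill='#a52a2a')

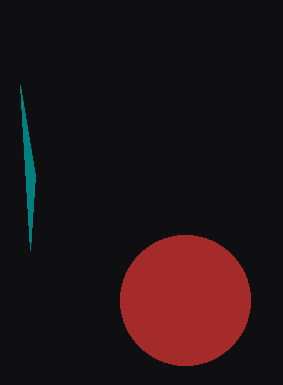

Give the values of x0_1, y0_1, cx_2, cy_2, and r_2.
x0_1 = 30; y0_1 = 250; cx_2 = 185; cy_2 = 300; r_2 = 65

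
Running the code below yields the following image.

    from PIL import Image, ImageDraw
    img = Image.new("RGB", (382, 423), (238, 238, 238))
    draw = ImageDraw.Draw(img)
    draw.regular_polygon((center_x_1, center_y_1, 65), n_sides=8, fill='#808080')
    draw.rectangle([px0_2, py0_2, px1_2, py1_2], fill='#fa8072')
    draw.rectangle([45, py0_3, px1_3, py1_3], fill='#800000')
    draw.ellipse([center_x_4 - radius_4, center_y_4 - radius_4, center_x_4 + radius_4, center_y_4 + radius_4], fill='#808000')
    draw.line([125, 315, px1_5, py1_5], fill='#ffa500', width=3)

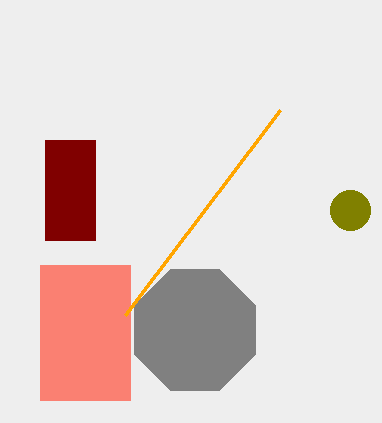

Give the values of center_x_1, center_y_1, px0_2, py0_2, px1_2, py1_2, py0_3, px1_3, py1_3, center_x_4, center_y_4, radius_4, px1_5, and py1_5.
center_x_1 = 195, center_y_1 = 330, px0_2 = 40, py0_2 = 265, px1_2 = 130, py1_2 = 400, py0_3 = 140, px1_3 = 95, py1_3 = 240, center_x_4 = 350, center_y_4 = 210, radius_4 = 20, px1_5 = 280, py1_5 = 110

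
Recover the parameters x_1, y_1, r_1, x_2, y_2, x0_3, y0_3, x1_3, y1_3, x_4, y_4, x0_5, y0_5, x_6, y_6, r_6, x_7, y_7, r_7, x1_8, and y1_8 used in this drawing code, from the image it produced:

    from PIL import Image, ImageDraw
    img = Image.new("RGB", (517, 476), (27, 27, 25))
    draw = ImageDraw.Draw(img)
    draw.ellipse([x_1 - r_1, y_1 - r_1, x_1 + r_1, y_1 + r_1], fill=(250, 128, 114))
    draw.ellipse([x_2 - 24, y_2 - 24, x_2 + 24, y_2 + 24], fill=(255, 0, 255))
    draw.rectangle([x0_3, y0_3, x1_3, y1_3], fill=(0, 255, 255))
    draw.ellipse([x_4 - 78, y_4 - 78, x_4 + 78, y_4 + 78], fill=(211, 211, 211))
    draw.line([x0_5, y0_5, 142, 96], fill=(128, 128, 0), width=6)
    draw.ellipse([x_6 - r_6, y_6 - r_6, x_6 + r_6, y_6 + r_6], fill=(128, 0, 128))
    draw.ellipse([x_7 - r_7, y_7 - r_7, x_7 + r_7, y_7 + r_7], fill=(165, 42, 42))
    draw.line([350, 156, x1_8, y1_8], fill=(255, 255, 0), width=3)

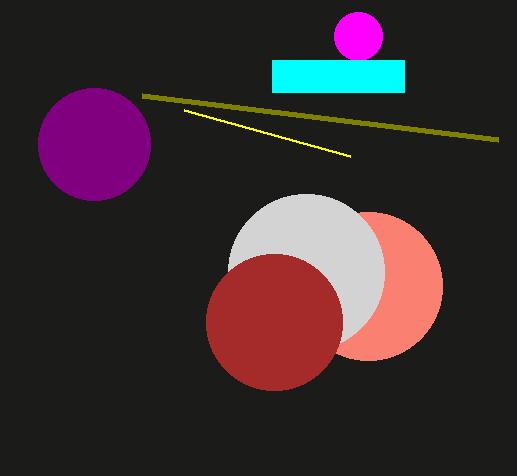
x_1 = 368
y_1 = 286
r_1 = 74
x_2 = 358
y_2 = 36
x0_3 = 272
y0_3 = 60
x1_3 = 404
y1_3 = 92
x_4 = 306
y_4 = 272
x0_5 = 498
y0_5 = 140
x_6 = 94
y_6 = 144
r_6 = 56
x_7 = 274
y_7 = 322
r_7 = 68
x1_8 = 184
y1_8 = 110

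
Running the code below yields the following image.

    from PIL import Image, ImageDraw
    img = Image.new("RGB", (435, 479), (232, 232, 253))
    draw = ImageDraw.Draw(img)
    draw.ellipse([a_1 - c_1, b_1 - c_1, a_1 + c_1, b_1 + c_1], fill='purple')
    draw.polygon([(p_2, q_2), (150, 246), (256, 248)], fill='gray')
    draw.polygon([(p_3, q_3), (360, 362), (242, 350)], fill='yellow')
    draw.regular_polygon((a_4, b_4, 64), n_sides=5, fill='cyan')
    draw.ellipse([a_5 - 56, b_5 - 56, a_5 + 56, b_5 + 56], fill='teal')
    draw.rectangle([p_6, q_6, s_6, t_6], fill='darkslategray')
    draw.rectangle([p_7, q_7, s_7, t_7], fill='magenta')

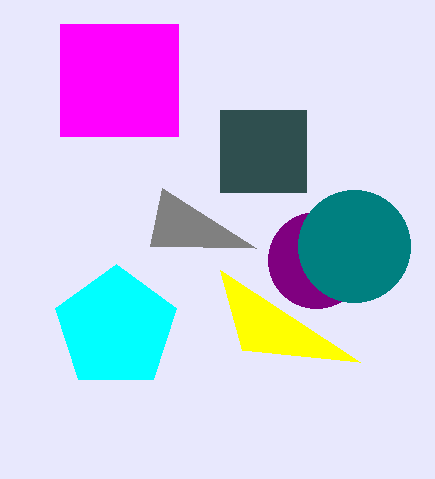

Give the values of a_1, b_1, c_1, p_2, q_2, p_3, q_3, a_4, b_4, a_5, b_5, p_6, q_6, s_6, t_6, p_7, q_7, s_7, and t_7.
a_1 = 316
b_1 = 260
c_1 = 48
p_2 = 162
q_2 = 188
p_3 = 220
q_3 = 270
a_4 = 116
b_4 = 328
a_5 = 354
b_5 = 246
p_6 = 220
q_6 = 110
s_6 = 306
t_6 = 192
p_7 = 60
q_7 = 24
s_7 = 178
t_7 = 136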